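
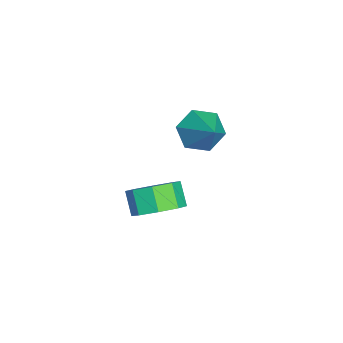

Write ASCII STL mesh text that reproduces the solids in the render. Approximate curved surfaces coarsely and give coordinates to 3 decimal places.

solid 
facet normal -0.747 -0.340 -0.571
outer loop
vertex -1.047 1.606 1.782
vertex -1.505 1.223 2.609
vertex -1.709 2.176 2.308
endloop
endfacet
facet normal 0.450 0.829 -0.332
outer loop
vertex -1.047 1.606 1.782
vertex -1.709 2.176 2.308
vertex -0.115 1.857 3.671
endloop
endfacet
facet normal -0.747 -0.340 -0.571
outer loop
vertex -1.709 2.176 2.308
vertex -1.505 1.223 2.609
vertex -2.167 1.793 3.136
endloop
endfacet
facet normal -0.123 0.925 0.360
outer loop
vertex -1.709 2.176 2.308
vertex -2.167 1.793 3.136
vertex -0.115 1.857 3.671
endloop
endfacet
facet normal -0.747 -0.340 -0.571
outer loop
vertex -2.167 1.793 3.136
vertex -1.505 1.223 2.609
vertex -1.962 0.84 3.436
endloop
endfacet
facet normal -0.252 0.241 0.937
outer loop
vertex -2.167 1.793 3.136
vertex -1.962 0.84 3.436
vertex -0.115 1.857 3.671
endloop
endfacet
facet normal -0.747 -0.341 -0.571
outer loop
vertex -1.962 0.84 3.436
vertex -1.505 1.223 2.609
vertex -1.3 0.27 2.91
endloop
endfacet
facet normal 0.191 -0.537 0.822
outer loop
vertex -1.962 0.84 3.436
vertex -1.3 0.27 2.91
vertex -0.115 1.857 3.671
endloop
endfacet
facet normal -0.746 -0.341 -0.571
outer loop
vertex -1.3 0.27 2.91
vertex -1.505 1.223 2.609
vertex -0.842 0.653 2.083
endloop
endfacet
facet normal 0.764 -0.632 0.130
outer loop
vertex -1.3 0.27 2.91
vertex -0.842 0.653 2.083
vertex -0.115 1.857 3.671
endloop
endfacet
facet normal -0.746 -0.341 -0.571
outer loop
vertex -0.842 0.653 2.083
vertex -1.505 1.223 2.609
vertex -1.047 1.606 1.782
endloop
endfacet
facet normal 0.893 0.051 -0.447
outer loop
vertex -0.842 0.653 2.083
vertex -1.047 1.606 1.782
vertex -0.115 1.857 3.671
endloop
endfacet
facet normal 0.610 0.266 -0.746
outer loop
vertex 4.028 -0.595 2.24
vertex 3.319 0.067 1.896
vertex 4.105 0.122 2.558
endloop
endfacet
facet normal 0.786 -0.319 0.529
outer loop
vertex 4.028 -0.595 2.24
vertex 4.105 0.122 2.558
vertex 3.351 -0.889 3.069
endloop
endfacet
facet normal 0.786 -0.319 0.529
outer loop
vertex 3.351 -0.889 3.069
vertex 4.105 0.122 2.558
vertex 3.428 -0.172 3.387
endloop
endfacet
facet normal -0.610 -0.266 0.746
outer loop
vertex 3.351 -0.889 3.069
vertex 3.428 -0.172 3.387
vertex 2.641 -0.227 2.724
endloop
endfacet
facet normal 0.610 0.265 -0.747
outer loop
vertex 4.105 0.122 2.558
vertex 3.319 0.067 1.896
vertex 3.722 0.807 2.488
endloop
endfacet
facet normal 0.626 0.417 0.659
outer loop
vertex 4.105 0.122 2.558
vertex 3.722 0.807 2.488
vertex 3.428 -0.172 3.387
endloop
endfacet
facet normal 0.626 0.417 0.659
outer loop
vertex 3.428 -0.172 3.387
vertex 3.722 0.807 2.488
vertex 3.045 0.513 3.317
endloop
endfacet
facet normal -0.610 -0.265 0.746
outer loop
vertex 3.428 -0.172 3.387
vertex 3.045 0.513 3.317
vertex 2.641 -0.227 2.724
endloop
endfacet
facet normal 0.610 0.265 -0.747
outer loop
vertex 3.722 0.807 2.488
vertex 3.319 0.067 1.896
vertex 3.102 1.059 2.071
endloop
endfacet
facet normal 0.099 0.910 0.403
outer loop
vertex 3.722 0.807 2.488
vertex 3.102 1.059 2.071
vertex 3.045 0.513 3.317
endloop
endfacet
facet normal 0.099 0.910 0.403
outer loop
vertex 3.045 0.513 3.317
vertex 3.102 1.059 2.071
vertex 2.425 0.765 2.9
endloop
endfacet
facet normal -0.610 -0.265 0.747
outer loop
vertex 3.045 0.513 3.317
vertex 2.425 0.765 2.9
vertex 2.641 -0.227 2.724
endloop
endfacet
facet normal 0.610 0.265 -0.747
outer loop
vertex 3.102 1.059 2.071
vertex 3.319 0.067 1.896
vertex 2.609 0.729 1.551
endloop
endfacet
facet normal -0.487 0.869 -0.090
outer loop
vertex 3.102 1.059 2.071
vertex 2.609 0.729 1.551
vertex 2.425 0.765 2.9
endloop
endfacet
facet normal -0.487 0.869 -0.090
outer loop
vertex 2.425 0.765 2.9
vertex 2.609 0.729 1.551
vertex 1.932 0.435 2.38
endloop
endfacet
facet normal -0.610 -0.265 0.747
outer loop
vertex 2.425 0.765 2.9
vertex 1.932 0.435 2.38
vertex 2.641 -0.227 2.724
endloop
endfacet
facet normal 0.610 0.266 -0.746
outer loop
vertex 2.609 0.729 1.551
vertex 3.319 0.067 1.896
vertex 2.532 0.012 1.233
endloop
endfacet
facet normal -0.786 0.319 -0.529
outer loop
vertex 2.609 0.729 1.551
vertex 2.532 0.012 1.233
vertex 1.932 0.435 2.38
endloop
endfacet
facet normal -0.786 0.319 -0.529
outer loop
vertex 1.932 0.435 2.38
vertex 2.532 0.012 1.233
vertex 1.855 -0.282 2.062
endloop
endfacet
facet normal -0.610 -0.266 0.746
outer loop
vertex 1.932 0.435 2.38
vertex 1.855 -0.282 2.062
vertex 2.641 -0.227 2.724
endloop
endfacet
facet normal 0.610 0.265 -0.746
outer loop
vertex 2.532 0.012 1.233
vertex 3.319 0.067 1.896
vertex 2.915 -0.673 1.303
endloop
endfacet
facet normal -0.626 -0.417 -0.659
outer loop
vertex 2.532 0.012 1.233
vertex 2.915 -0.673 1.303
vertex 1.855 -0.282 2.062
endloop
endfacet
facet normal -0.626 -0.417 -0.659
outer loop
vertex 1.855 -0.282 2.062
vertex 2.915 -0.673 1.303
vertex 2.238 -0.967 2.132
endloop
endfacet
facet normal -0.610 -0.265 0.747
outer loop
vertex 1.855 -0.282 2.062
vertex 2.238 -0.967 2.132
vertex 2.641 -0.227 2.724
endloop
endfacet
facet normal 0.610 0.265 -0.747
outer loop
vertex 2.915 -0.673 1.303
vertex 3.319 0.067 1.896
vertex 3.535 -0.925 1.72
endloop
endfacet
facet normal -0.099 -0.910 -0.403
outer loop
vertex 2.915 -0.673 1.303
vertex 3.535 -0.925 1.72
vertex 2.238 -0.967 2.132
endloop
endfacet
facet normal -0.099 -0.910 -0.403
outer loop
vertex 2.238 -0.967 2.132
vertex 3.535 -0.925 1.72
vertex 2.858 -1.219 2.549
endloop
endfacet
facet normal -0.610 -0.265 0.747
outer loop
vertex 2.238 -0.967 2.132
vertex 2.858 -1.219 2.549
vertex 2.641 -0.227 2.724
endloop
endfacet
facet normal 0.610 0.265 -0.747
outer loop
vertex 3.535 -0.925 1.72
vertex 3.319 0.067 1.896
vertex 4.028 -0.595 2.24
endloop
endfacet
facet normal 0.487 -0.869 0.090
outer loop
vertex 3.535 -0.925 1.72
vertex 4.028 -0.595 2.24
vertex 2.858 -1.219 2.549
endloop
endfacet
facet normal 0.487 -0.869 0.090
outer loop
vertex 2.858 -1.219 2.549
vertex 4.028 -0.595 2.24
vertex 3.351 -0.889 3.069
endloop
endfacet
facet normal -0.610 -0.265 0.747
outer loop
vertex 2.858 -1.219 2.549
vertex 3.351 -0.889 3.069
vertex 2.641 -0.227 2.724
endloop
endfacet

endsolid


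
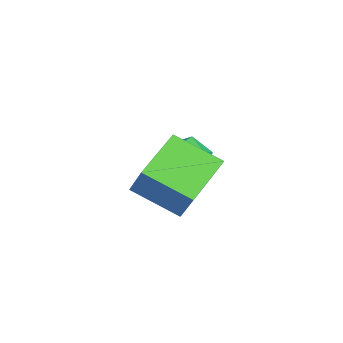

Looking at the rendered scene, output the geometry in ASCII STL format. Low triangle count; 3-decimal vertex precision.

solid 
facet normal -0.524 -0.735 0.430
outer loop
vertex 1.255 -0.609 -0.731
vertex -0.182 0.786 -0.101
vertex 0.455 -0.826 -2.076
endloop
endfacet
facet normal 0.685 -0.664 -0.300
outer loop
vertex 1.482 0.614 -2.919
vertex 1.255 -0.609 -0.731
vertex 0.455 -0.826 -2.076
endloop
endfacet
facet normal -0.524 -0.735 0.431
outer loop
vertex 0.455 -0.826 -2.076
vertex -0.182 0.786 -0.101
vertex -0.983 0.569 -1.445
endloop
endfacet
facet normal -0.507 -0.137 -0.851
outer loop
vertex -0.983 0.569 -1.445
vertex 1.482 0.614 -2.919
vertex 0.455 -0.826 -2.076
endloop
endfacet
facet normal 0.506 0.137 0.851
outer loop
vertex 1.255 -0.609 -0.731
vertex 0.845 2.226 -0.944
vertex -0.182 0.786 -0.101
endloop
endfacet
facet normal 0.684 -0.665 -0.300
outer loop
vertex 2.283 0.831 -1.575
vertex 1.255 -0.609 -0.731
vertex 1.482 0.614 -2.919
endloop
endfacet
facet normal 0.507 0.137 0.851
outer loop
vertex 2.283 0.831 -1.575
vertex 0.845 2.226 -0.944
vertex 1.255 -0.609 -0.731
endloop
endfacet
facet normal -0.684 0.664 0.301
outer loop
vertex -0.182 0.786 -0.101
vertex 0.845 2.226 -0.944
vertex -0.983 0.569 -1.445
endloop
endfacet
facet normal -0.507 -0.137 -0.851
outer loop
vertex 0.045 2.009 -2.289
vertex 1.482 0.614 -2.919
vertex -0.983 0.569 -1.445
endloop
endfacet
facet normal -0.685 0.664 0.300
outer loop
vertex -0.983 0.569 -1.445
vertex 0.845 2.226 -0.944
vertex 0.045 2.009 -2.289
endloop
endfacet
facet normal 0.524 0.735 -0.431
outer loop
vertex 0.045 2.009 -2.289
vertex 2.283 0.831 -1.575
vertex 1.482 0.614 -2.919
endloop
endfacet
facet normal 0.524 0.735 -0.430
outer loop
vertex 0.845 2.226 -0.944
vertex 2.283 0.831 -1.575
vertex 0.045 2.009 -2.289
endloop
endfacet
facet normal -0.654 0.677 0.338
outer loop
vertex -3.234 2.106 -3.024
vertex -2.777 2.098 -2.124
vertex -2.476 2.745 -2.838
endloop
endfacet
facet normal -0.547 0.754 -0.364
outer loop
vertex -3.234 2.106 -3.024
vertex -2.476 2.745 -2.838
vertex -2.532 2.275 -3.729
endloop
endfacet
facet normal -0.718 0.140 -0.682
outer loop
vertex -3.234 2.106 -3.024
vertex -2.532 2.275 -3.729
vertex -2.868 1.338 -3.567
endloop
endfacet
facet normal -0.931 -0.319 -0.177
outer loop
vertex -3.234 2.106 -3.024
vertex -2.868 1.338 -3.567
vertex -3.019 1.228 -2.575
endloop
endfacet
facet normal -0.892 0.013 0.453
outer loop
vertex -3.234 2.106 -3.024
vertex -3.019 1.228 -2.575
vertex -2.777 2.098 -2.124
endloop
endfacet
facet normal 0.149 0.871 -0.469
outer loop
vertex -2.532 2.275 -3.729
vertex -2.476 2.745 -2.838
vertex -1.641 2.372 -3.265
endloop
endfacet
facet normal -0.023 0.746 0.666
outer loop
vertex -2.476 2.745 -2.838
vertex -2.777 2.098 -2.124
vertex -1.792 2.262 -2.273
endloop
endfacet
facet normal -0.408 -0.328 0.852
outer loop
vertex -2.777 2.098 -2.124
vertex -3.019 1.228 -2.575
vertex -2.128 1.325 -2.111
endloop
endfacet
facet normal -0.472 -0.865 -0.168
outer loop
vertex -3.019 1.228 -2.575
vertex -2.868 1.338 -3.567
vertex -2.184 0.855 -3.002
endloop
endfacet
facet normal -0.128 -0.124 -0.984
outer loop
vertex -2.868 1.338 -3.567
vertex -2.532 2.275 -3.729
vertex -1.883 1.502 -3.716
endloop
endfacet
facet normal 0.931 0.319 0.177
outer loop
vertex -1.426 1.494 -2.816
vertex -1.641 2.372 -3.265
vertex -1.792 2.262 -2.273
endloop
endfacet
facet normal 0.718 -0.140 0.682
outer loop
vertex -1.426 1.494 -2.816
vertex -1.792 2.262 -2.273
vertex -2.128 1.325 -2.111
endloop
endfacet
facet normal 0.547 -0.754 0.364
outer loop
vertex -1.426 1.494 -2.816
vertex -2.128 1.325 -2.111
vertex -2.184 0.855 -3.002
endloop
endfacet
facet normal 0.654 -0.677 -0.338
outer loop
vertex -1.426 1.494 -2.816
vertex -2.184 0.855 -3.002
vertex -1.883 1.502 -3.716
endloop
endfacet
facet normal 0.892 -0.013 -0.453
outer loop
vertex -1.426 1.494 -2.816
vertex -1.883 1.502 -3.716
vertex -1.641 2.372 -3.265
endloop
endfacet
facet normal 0.472 0.865 0.168
outer loop
vertex -1.792 2.262 -2.273
vertex -1.641 2.372 -3.265
vertex -2.476 2.745 -2.838
endloop
endfacet
facet normal 0.128 0.124 0.984
outer loop
vertex -2.128 1.325 -2.111
vertex -1.792 2.262 -2.273
vertex -2.777 2.098 -2.124
endloop
endfacet
facet normal -0.149 -0.871 0.469
outer loop
vertex -2.184 0.855 -3.002
vertex -2.128 1.325 -2.111
vertex -3.019 1.228 -2.575
endloop
endfacet
facet normal 0.023 -0.746 -0.666
outer loop
vertex -1.883 1.502 -3.716
vertex -2.184 0.855 -3.002
vertex -2.868 1.338 -3.567
endloop
endfacet
facet normal 0.408 0.328 -0.852
outer loop
vertex -1.641 2.372 -3.265
vertex -1.883 1.502 -3.716
vertex -2.532 2.275 -3.729
endloop
endfacet

endsolid


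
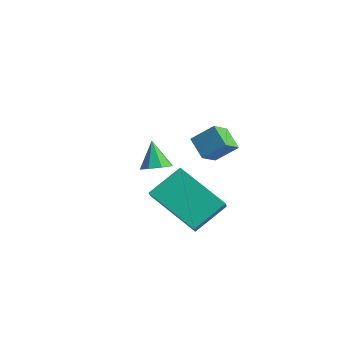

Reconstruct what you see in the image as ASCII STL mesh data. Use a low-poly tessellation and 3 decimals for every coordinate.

solid 
facet normal -0.592 0.513 -0.621
outer loop
vertex 1.298 1.29 1.28
vertex 3.025 1.895 0.133
vertex 1.149 0.065 0.41
endloop
endfacet
facet normal -0.800 -0.280 0.531
outer loop
vertex 1.795 -0.495 1.087
vertex 1.298 1.29 1.28
vertex 1.149 0.065 0.41
endloop
endfacet
facet normal -0.592 0.513 -0.621
outer loop
vertex 1.149 0.065 0.41
vertex 3.025 1.895 0.133
vertex 2.876 0.669 -0.737
endloop
endfacet
facet normal -0.099 -0.811 -0.576
outer loop
vertex 2.876 0.669 -0.737
vertex 1.795 -0.495 1.087
vertex 1.149 0.065 0.41
endloop
endfacet
facet normal 0.099 0.811 0.577
outer loop
vertex 1.298 1.29 1.28
vertex 3.671 1.335 0.81
vertex 3.025 1.895 0.133
endloop
endfacet
facet normal -0.799 -0.280 0.532
outer loop
vertex 1.944 0.731 1.957
vertex 1.298 1.29 1.28
vertex 1.795 -0.495 1.087
endloop
endfacet
facet normal 0.099 0.812 0.576
outer loop
vertex 1.944 0.731 1.957
vertex 3.671 1.335 0.81
vertex 1.298 1.29 1.28
endloop
endfacet
facet normal 0.800 0.280 -0.531
outer loop
vertex 3.025 1.895 0.133
vertex 3.671 1.335 0.81
vertex 2.876 0.669 -0.737
endloop
endfacet
facet normal -0.098 -0.811 -0.576
outer loop
vertex 3.522 0.11 -0.06
vertex 1.795 -0.495 1.087
vertex 2.876 0.669 -0.737
endloop
endfacet
facet normal 0.799 0.280 -0.531
outer loop
vertex 2.876 0.669 -0.737
vertex 3.671 1.335 0.81
vertex 3.522 0.11 -0.06
endloop
endfacet
facet normal 0.592 -0.513 0.621
outer loop
vertex 3.522 0.11 -0.06
vertex 1.944 0.731 1.957
vertex 1.795 -0.495 1.087
endloop
endfacet
facet normal 0.592 -0.513 0.621
outer loop
vertex 3.671 1.335 0.81
vertex 1.944 0.731 1.957
vertex 3.522 0.11 -0.06
endloop
endfacet
facet normal -0.510 -0.570 -0.644
outer loop
vertex 1.627 1.913 1.874
vertex 0.818 2.025 2.416
vertex 1.402 2.67 1.382
endloop
endfacet
facet normal 0.826 -0.114 -0.553
outer loop
vertex 1.942 3.275 2.064
vertex 1.627 1.913 1.874
vertex 1.402 2.67 1.382
endloop
endfacet
facet normal -0.510 -0.571 -0.644
outer loop
vertex 1.402 2.67 1.382
vertex 0.818 2.025 2.416
vertex 0.593 2.781 1.924
endloop
endfacet
facet normal -0.243 0.813 -0.529
outer loop
vertex 0.593 2.781 1.924
vertex 1.942 3.275 2.064
vertex 1.402 2.67 1.382
endloop
endfacet
facet normal 0.242 -0.813 0.529
outer loop
vertex 1.627 1.913 1.874
vertex 1.358 2.63 3.098
vertex 0.818 2.025 2.416
endloop
endfacet
facet normal 0.826 -0.114 -0.553
outer loop
vertex 2.167 2.519 2.556
vertex 1.627 1.913 1.874
vertex 1.942 3.275 2.064
endloop
endfacet
facet normal 0.243 -0.813 0.530
outer loop
vertex 2.167 2.519 2.556
vertex 1.358 2.63 3.098
vertex 1.627 1.913 1.874
endloop
endfacet
facet normal -0.826 0.114 0.553
outer loop
vertex 0.818 2.025 2.416
vertex 1.358 2.63 3.098
vertex 0.593 2.781 1.924
endloop
endfacet
facet normal -0.243 0.813 -0.530
outer loop
vertex 1.133 3.387 2.606
vertex 1.942 3.275 2.064
vertex 0.593 2.781 1.924
endloop
endfacet
facet normal -0.826 0.114 0.553
outer loop
vertex 0.593 2.781 1.924
vertex 1.358 2.63 3.098
vertex 1.133 3.387 2.606
endloop
endfacet
facet normal 0.510 0.571 0.644
outer loop
vertex 1.133 3.387 2.606
vertex 2.167 2.519 2.556
vertex 1.942 3.275 2.064
endloop
endfacet
facet normal 0.510 0.570 0.644
outer loop
vertex 1.358 2.63 3.098
vertex 2.167 2.519 2.556
vertex 1.133 3.387 2.606
endloop
endfacet
facet normal 0.456 -0.175 -0.872
outer loop
vertex -1.085 2.644 -0.077
vertex -1.589 2.322 -0.276
vertex -1.407 2.925 -0.302
endloop
endfacet
facet normal 0.337 0.793 0.508
outer loop
vertex -1.085 2.644 -0.077
vertex -1.407 2.925 -0.302
vertex -2.151 2.538 0.796
endloop
endfacet
facet normal 0.458 -0.176 -0.872
outer loop
vertex -1.407 2.925 -0.302
vertex -1.589 2.322 -0.276
vertex -1.835 2.852 -0.512
endloop
endfacet
facet normal -0.246 0.954 0.170
outer loop
vertex -1.407 2.925 -0.302
vertex -1.835 2.852 -0.512
vertex -2.151 2.538 0.796
endloop
endfacet
facet normal 0.458 -0.176 -0.872
outer loop
vertex -1.835 2.852 -0.512
vertex -1.589 2.322 -0.276
vertex -2.119 2.469 -0.584
endloop
endfacet
facet normal -0.798 0.601 -0.049
outer loop
vertex -1.835 2.852 -0.512
vertex -2.119 2.469 -0.584
vertex -2.151 2.538 0.796
endloop
endfacet
facet normal 0.458 -0.174 -0.872
outer loop
vertex -2.119 2.469 -0.584
vertex -1.589 2.322 -0.276
vertex -2.092 2.0 -0.476
endloop
endfacet
facet normal -0.998 -0.062 -0.020
outer loop
vertex -2.119 2.469 -0.584
vertex -2.092 2.0 -0.476
vertex -2.151 2.538 0.796
endloop
endfacet
facet normal 0.458 -0.175 -0.871
outer loop
vertex -2.092 2.0 -0.476
vertex -1.589 2.322 -0.276
vertex -1.771 1.72 -0.251
endloop
endfacet
facet normal -0.728 -0.643 0.238
outer loop
vertex -2.092 2.0 -0.476
vertex -1.771 1.72 -0.251
vertex -2.151 2.538 0.796
endloop
endfacet
facet normal 0.457 -0.174 -0.872
outer loop
vertex -1.771 1.72 -0.251
vertex -1.589 2.322 -0.276
vertex -1.343 1.792 -0.041
endloop
endfacet
facet normal -0.147 -0.805 0.575
outer loop
vertex -1.771 1.72 -0.251
vertex -1.343 1.792 -0.041
vertex -2.151 2.538 0.796
endloop
endfacet
facet normal 0.457 -0.175 -0.872
outer loop
vertex -1.343 1.792 -0.041
vertex -1.589 2.322 -0.276
vertex -1.059 2.175 0.031
endloop
endfacet
facet normal 0.407 -0.451 0.795
outer loop
vertex -1.343 1.792 -0.041
vertex -1.059 2.175 0.031
vertex -2.151 2.538 0.796
endloop
endfacet
facet normal 0.457 -0.176 -0.872
outer loop
vertex -1.059 2.175 0.031
vertex -1.589 2.322 -0.276
vertex -1.085 2.644 -0.077
endloop
endfacet
facet normal 0.607 0.210 0.767
outer loop
vertex -1.059 2.175 0.031
vertex -1.085 2.644 -0.077
vertex -2.151 2.538 0.796
endloop
endfacet

endsolid


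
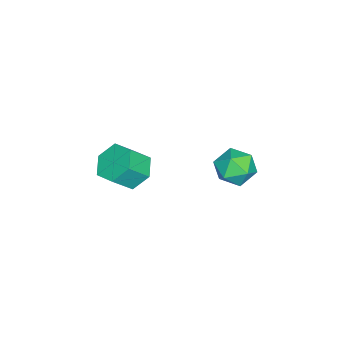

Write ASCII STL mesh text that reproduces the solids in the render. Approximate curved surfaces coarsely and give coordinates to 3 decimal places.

solid 
facet normal 0.017 0.953 0.303
outer loop
vertex 3.187 2.911 0.413
vertex 3.062 2.6 1.398
vertex 4.02 2.708 1.004
endloop
endfacet
facet normal 0.413 0.865 -0.284
outer loop
vertex 3.187 2.911 0.413
vertex 4.02 2.708 1.004
vertex 3.997 2.393 0.012
endloop
endfacet
facet normal -0.009 0.604 -0.797
outer loop
vertex 3.187 2.911 0.413
vertex 3.997 2.393 0.012
vertex 3.025 2.09 -0.207
endloop
endfacet
facet normal -0.665 0.529 -0.527
outer loop
vertex 3.187 2.911 0.413
vertex 3.025 2.09 -0.207
vertex 2.448 2.218 0.65
endloop
endfacet
facet normal -0.650 0.745 0.153
outer loop
vertex 3.187 2.911 0.413
vertex 2.448 2.218 0.65
vertex 3.062 2.6 1.398
endloop
endfacet
facet normal 0.915 0.378 -0.141
outer loop
vertex 3.997 2.393 0.012
vertex 4.02 2.708 1.004
vertex 4.372 1.762 0.75
endloop
endfacet
facet normal 0.274 0.521 0.809
outer loop
vertex 4.02 2.708 1.004
vertex 3.062 2.6 1.398
vertex 3.795 1.89 1.607
endloop
endfacet
facet normal -0.804 0.184 0.566
outer loop
vertex 3.062 2.6 1.398
vertex 2.448 2.218 0.65
vertex 2.823 1.587 1.388
endloop
endfacet
facet normal -0.829 -0.165 -0.534
outer loop
vertex 2.448 2.218 0.65
vertex 3.025 2.09 -0.207
vertex 2.8 1.272 0.396
endloop
endfacet
facet normal 0.233 -0.045 -0.971
outer loop
vertex 3.025 2.09 -0.207
vertex 3.997 2.393 0.012
vertex 3.758 1.38 0.002
endloop
endfacet
facet normal 0.665 -0.529 0.527
outer loop
vertex 3.633 1.069 0.987
vertex 4.372 1.762 0.75
vertex 3.795 1.89 1.607
endloop
endfacet
facet normal 0.009 -0.604 0.797
outer loop
vertex 3.633 1.069 0.987
vertex 3.795 1.89 1.607
vertex 2.823 1.587 1.388
endloop
endfacet
facet normal -0.413 -0.865 0.284
outer loop
vertex 3.633 1.069 0.987
vertex 2.823 1.587 1.388
vertex 2.8 1.272 0.396
endloop
endfacet
facet normal -0.017 -0.953 -0.303
outer loop
vertex 3.633 1.069 0.987
vertex 2.8 1.272 0.396
vertex 3.758 1.38 0.002
endloop
endfacet
facet normal 0.650 -0.745 -0.153
outer loop
vertex 3.633 1.069 0.987
vertex 3.758 1.38 0.002
vertex 4.372 1.762 0.75
endloop
endfacet
facet normal 0.829 0.165 0.534
outer loop
vertex 3.795 1.89 1.607
vertex 4.372 1.762 0.75
vertex 4.02 2.708 1.004
endloop
endfacet
facet normal -0.233 0.045 0.971
outer loop
vertex 2.823 1.587 1.388
vertex 3.795 1.89 1.607
vertex 3.062 2.6 1.398
endloop
endfacet
facet normal -0.915 -0.378 0.141
outer loop
vertex 2.8 1.272 0.396
vertex 2.823 1.587 1.388
vertex 2.448 2.218 0.65
endloop
endfacet
facet normal -0.274 -0.521 -0.809
outer loop
vertex 3.758 1.38 0.002
vertex 2.8 1.272 0.396
vertex 3.025 2.09 -0.207
endloop
endfacet
facet normal 0.804 -0.184 -0.566
outer loop
vertex 4.372 1.762 0.75
vertex 3.758 1.38 0.002
vertex 3.997 2.393 0.012
endloop
endfacet
facet normal -0.505 0.481 -0.717
outer loop
vertex 3.743 -2.578 -1.974
vertex 2.838 -2.826 -1.502
vertex 3.333 -1.934 -1.253
endloop
endfacet
facet normal 0.769 0.627 -0.122
outer loop
vertex 3.743 -2.578 -1.974
vertex 3.333 -1.934 -1.253
vertex 4.466 -3.265 -0.949
endloop
endfacet
facet normal 0.769 0.627 -0.122
outer loop
vertex 4.466 -3.265 -0.949
vertex 3.333 -1.934 -1.253
vertex 4.056 -2.621 -0.228
endloop
endfacet
facet normal 0.506 -0.480 0.717
outer loop
vertex 4.466 -3.265 -0.949
vertex 4.056 -2.621 -0.228
vertex 3.562 -3.514 -0.478
endloop
endfacet
facet normal -0.506 0.481 -0.716
outer loop
vertex 3.333 -1.934 -1.253
vertex 2.838 -2.826 -1.502
vertex 2.428 -2.183 -0.781
endloop
endfacet
facet normal 0.046 0.844 0.534
outer loop
vertex 3.333 -1.934 -1.253
vertex 2.428 -2.183 -0.781
vertex 4.056 -2.621 -0.228
endloop
endfacet
facet normal 0.046 0.844 0.534
outer loop
vertex 4.056 -2.621 -0.228
vertex 2.428 -2.183 -0.781
vertex 3.151 -2.87 0.243
endloop
endfacet
facet normal 0.505 -0.480 0.717
outer loop
vertex 4.056 -2.621 -0.228
vertex 3.151 -2.87 0.243
vertex 3.562 -3.514 -0.478
endloop
endfacet
facet normal -0.506 0.481 -0.716
outer loop
vertex 2.428 -2.183 -0.781
vertex 2.838 -2.826 -1.502
vertex 1.934 -3.075 -1.031
endloop
endfacet
facet normal -0.723 0.217 0.656
outer loop
vertex 2.428 -2.183 -0.781
vertex 1.934 -3.075 -1.031
vertex 3.151 -2.87 0.243
endloop
endfacet
facet normal -0.723 0.217 0.656
outer loop
vertex 3.151 -2.87 0.243
vertex 1.934 -3.075 -1.031
vertex 2.657 -3.762 -0.006
endloop
endfacet
facet normal 0.505 -0.480 0.717
outer loop
vertex 3.151 -2.87 0.243
vertex 2.657 -3.762 -0.006
vertex 3.562 -3.514 -0.478
endloop
endfacet
facet normal -0.506 0.480 -0.717
outer loop
vertex 1.934 -3.075 -1.031
vertex 2.838 -2.826 -1.502
vertex 2.344 -3.719 -1.752
endloop
endfacet
facet normal -0.769 -0.627 0.122
outer loop
vertex 1.934 -3.075 -1.031
vertex 2.344 -3.719 -1.752
vertex 2.657 -3.762 -0.006
endloop
endfacet
facet normal -0.769 -0.627 0.122
outer loop
vertex 2.657 -3.762 -0.006
vertex 2.344 -3.719 -1.752
vertex 3.067 -4.406 -0.727
endloop
endfacet
facet normal 0.505 -0.481 0.717
outer loop
vertex 2.657 -3.762 -0.006
vertex 3.067 -4.406 -0.727
vertex 3.562 -3.514 -0.478
endloop
endfacet
facet normal -0.505 0.480 -0.717
outer loop
vertex 2.344 -3.719 -1.752
vertex 2.838 -2.826 -1.502
vertex 3.249 -3.47 -2.223
endloop
endfacet
facet normal -0.046 -0.844 -0.534
outer loop
vertex 2.344 -3.719 -1.752
vertex 3.249 -3.47 -2.223
vertex 3.067 -4.406 -0.727
endloop
endfacet
facet normal -0.046 -0.844 -0.534
outer loop
vertex 3.067 -4.406 -0.727
vertex 3.249 -3.47 -2.223
vertex 3.972 -4.157 -1.199
endloop
endfacet
facet normal 0.506 -0.481 0.716
outer loop
vertex 3.067 -4.406 -0.727
vertex 3.972 -4.157 -1.199
vertex 3.562 -3.514 -0.478
endloop
endfacet
facet normal -0.505 0.480 -0.717
outer loop
vertex 3.249 -3.47 -2.223
vertex 2.838 -2.826 -1.502
vertex 3.743 -2.578 -1.974
endloop
endfacet
facet normal 0.723 -0.217 -0.656
outer loop
vertex 3.249 -3.47 -2.223
vertex 3.743 -2.578 -1.974
vertex 3.972 -4.157 -1.199
endloop
endfacet
facet normal 0.723 -0.217 -0.656
outer loop
vertex 3.972 -4.157 -1.199
vertex 3.743 -2.578 -1.974
vertex 4.466 -3.265 -0.949
endloop
endfacet
facet normal 0.506 -0.481 0.716
outer loop
vertex 3.972 -4.157 -1.199
vertex 4.466 -3.265 -0.949
vertex 3.562 -3.514 -0.478
endloop
endfacet

endsolid


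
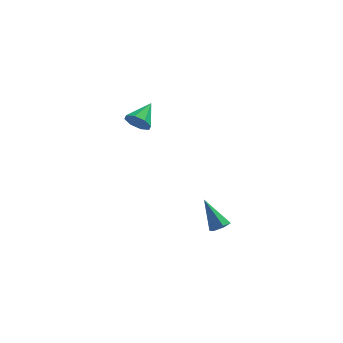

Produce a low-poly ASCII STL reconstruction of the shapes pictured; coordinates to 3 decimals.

solid 
facet normal -0.433 -0.808 -0.399
outer loop
vertex -2.854 2.966 -2.293
vertex -3.481 3.035 -1.753
vertex -3.326 3.328 -2.514
endloop
endfacet
facet normal 0.645 0.478 -0.596
outer loop
vertex -2.854 2.966 -2.293
vertex -3.326 3.328 -2.514
vertex -2.779 4.345 -1.107
endloop
endfacet
facet normal -0.433 -0.808 -0.399
outer loop
vertex -3.326 3.328 -2.514
vertex -3.481 3.035 -1.753
vertex -3.889 3.519 -2.29
endloop
endfacet
facet normal 0.036 0.803 -0.595
outer loop
vertex -3.326 3.328 -2.514
vertex -3.889 3.519 -2.29
vertex -2.779 4.345 -1.107
endloop
endfacet
facet normal -0.433 -0.808 -0.400
outer loop
vertex -3.889 3.519 -2.29
vertex -3.481 3.035 -1.753
vertex -4.213 3.426 -1.751
endloop
endfacet
facet normal -0.487 0.861 -0.144
outer loop
vertex -3.889 3.519 -2.29
vertex -4.213 3.426 -1.751
vertex -2.779 4.345 -1.107
endloop
endfacet
facet normal -0.433 -0.809 -0.399
outer loop
vertex -4.213 3.426 -1.751
vertex -3.481 3.035 -1.753
vertex -4.107 3.104 -1.213
endloop
endfacet
facet normal -0.616 0.617 0.490
outer loop
vertex -4.213 3.426 -1.751
vertex -4.107 3.104 -1.213
vertex -2.779 4.345 -1.107
endloop
endfacet
facet normal -0.433 -0.808 -0.399
outer loop
vertex -4.107 3.104 -1.213
vertex -3.481 3.035 -1.753
vertex -3.635 2.742 -0.992
endloop
endfacet
facet normal -0.275 0.214 0.937
outer loop
vertex -4.107 3.104 -1.213
vertex -3.635 2.742 -0.992
vertex -2.779 4.345 -1.107
endloop
endfacet
facet normal -0.432 -0.809 -0.399
outer loop
vertex -3.635 2.742 -0.992
vertex -3.481 3.035 -1.753
vertex -3.072 2.552 -1.216
endloop
endfacet
facet normal 0.335 -0.112 0.936
outer loop
vertex -3.635 2.742 -0.992
vertex -3.072 2.552 -1.216
vertex -2.779 4.345 -1.107
endloop
endfacet
facet normal -0.433 -0.809 -0.398
outer loop
vertex -3.072 2.552 -1.216
vertex -3.481 3.035 -1.753
vertex -2.748 2.644 -1.755
endloop
endfacet
facet normal 0.857 -0.170 0.486
outer loop
vertex -3.072 2.552 -1.216
vertex -2.748 2.644 -1.755
vertex -2.779 4.345 -1.107
endloop
endfacet
facet normal -0.432 -0.809 -0.399
outer loop
vertex -2.748 2.644 -1.755
vertex -3.481 3.035 -1.753
vertex -2.854 2.966 -2.293
endloop
endfacet
facet normal 0.986 0.075 -0.149
outer loop
vertex -2.748 2.644 -1.755
vertex -2.854 2.966 -2.293
vertex -2.779 4.345 -1.107
endloop
endfacet
facet normal 0.438 -0.444 -0.782
outer loop
vertex 1.351 -3.586 -4.641
vertex 1.007 -4.082 -4.552
vertex 0.809 -3.635 -4.917
endloop
endfacet
facet normal 0.016 0.979 -0.205
outer loop
vertex 1.351 -3.586 -4.641
vertex 0.809 -3.635 -4.917
vertex 0.173 -3.238 -3.068
endloop
endfacet
facet normal 0.439 -0.444 -0.781
outer loop
vertex 0.809 -3.635 -4.917
vertex 1.007 -4.082 -4.552
vertex 0.466 -4.131 -4.828
endloop
endfacet
facet normal -0.792 0.481 -0.376
outer loop
vertex 0.809 -3.635 -4.917
vertex 0.466 -4.131 -4.828
vertex 0.173 -3.238 -3.068
endloop
endfacet
facet normal 0.439 -0.444 -0.781
outer loop
vertex 0.466 -4.131 -4.828
vertex 1.007 -4.082 -4.552
vertex 0.664 -4.578 -4.463
endloop
endfacet
facet normal -0.925 -0.379 0.038
outer loop
vertex 0.466 -4.131 -4.828
vertex 0.664 -4.578 -4.463
vertex 0.173 -3.238 -3.068
endloop
endfacet
facet normal 0.439 -0.444 -0.781
outer loop
vertex 0.664 -4.578 -4.463
vertex 1.007 -4.082 -4.552
vertex 1.205 -4.528 -4.187
endloop
endfacet
facet normal -0.250 -0.741 0.624
outer loop
vertex 0.664 -4.578 -4.463
vertex 1.205 -4.528 -4.187
vertex 0.173 -3.238 -3.068
endloop
endfacet
facet normal 0.440 -0.444 -0.781
outer loop
vertex 1.205 -4.528 -4.187
vertex 1.007 -4.082 -4.552
vertex 1.549 -4.032 -4.275
endloop
endfacet
facet normal 0.556 -0.245 0.795
outer loop
vertex 1.205 -4.528 -4.187
vertex 1.549 -4.032 -4.275
vertex 0.173 -3.238 -3.068
endloop
endfacet
facet normal 0.440 -0.445 -0.780
outer loop
vertex 1.549 -4.032 -4.275
vertex 1.007 -4.082 -4.552
vertex 1.351 -3.586 -4.641
endloop
endfacet
facet normal 0.689 0.617 0.379
outer loop
vertex 1.549 -4.032 -4.275
vertex 1.351 -3.586 -4.641
vertex 0.173 -3.238 -3.068
endloop
endfacet

endsolid


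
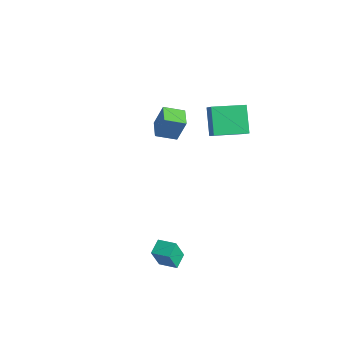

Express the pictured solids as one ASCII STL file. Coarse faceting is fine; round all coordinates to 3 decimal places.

solid 
facet normal -0.762 0.645 0.051
outer loop
vertex -2.609 2.947 2.701
vertex -1.862 3.862 2.291
vertex -2.987 2.613 1.267
endloop
endfacet
facet normal -0.597 -0.732 0.328
outer loop
vertex -2.118 1.878 1.209
vertex -2.609 2.947 2.701
vertex -2.987 2.613 1.267
endloop
endfacet
facet normal -0.763 0.645 0.051
outer loop
vertex -2.987 2.613 1.267
vertex -1.862 3.862 2.291
vertex -2.241 3.528 0.857
endloop
endfacet
facet normal -0.249 -0.220 -0.943
outer loop
vertex -2.241 3.528 0.857
vertex -2.118 1.878 1.209
vertex -2.987 2.613 1.267
endloop
endfacet
facet normal 0.249 0.220 0.943
outer loop
vertex -2.609 2.947 2.701
vertex -0.993 3.127 2.233
vertex -1.862 3.862 2.291
endloop
endfacet
facet normal -0.597 -0.732 0.328
outer loop
vertex -1.739 2.212 2.643
vertex -2.609 2.947 2.701
vertex -2.118 1.878 1.209
endloop
endfacet
facet normal 0.249 0.220 0.943
outer loop
vertex -1.739 2.212 2.643
vertex -0.993 3.127 2.233
vertex -2.609 2.947 2.701
endloop
endfacet
facet normal 0.597 0.732 -0.328
outer loop
vertex -1.862 3.862 2.291
vertex -0.993 3.127 2.233
vertex -2.241 3.528 0.857
endloop
endfacet
facet normal -0.249 -0.220 -0.943
outer loop
vertex -1.371 2.793 0.799
vertex -2.118 1.878 1.209
vertex -2.241 3.528 0.857
endloop
endfacet
facet normal 0.597 0.732 -0.328
outer loop
vertex -2.241 3.528 0.857
vertex -0.993 3.127 2.233
vertex -1.371 2.793 0.799
endloop
endfacet
facet normal 0.762 -0.645 -0.051
outer loop
vertex -1.371 2.793 0.799
vertex -1.739 2.212 2.643
vertex -2.118 1.878 1.209
endloop
endfacet
facet normal 0.763 -0.645 -0.051
outer loop
vertex -0.993 3.127 2.233
vertex -1.739 2.212 2.643
vertex -1.371 2.793 0.799
endloop
endfacet
facet normal -0.930 -0.323 -0.176
outer loop
vertex 3.473 -3.708 -0.835
vertex 3.142 -2.907 -0.557
vertex 3.551 -3.229 -2.126
endloop
endfacet
facet normal 0.364 -0.880 -0.305
outer loop
vertex 4.518 -2.893 -1.943
vertex 3.473 -3.708 -0.835
vertex 3.551 -3.229 -2.126
endloop
endfacet
facet normal -0.930 -0.323 -0.176
outer loop
vertex 3.551 -3.229 -2.126
vertex 3.142 -2.907 -0.557
vertex 3.22 -2.427 -1.849
endloop
endfacet
facet normal 0.057 0.347 -0.936
outer loop
vertex 3.22 -2.427 -1.849
vertex 4.518 -2.893 -1.943
vertex 3.551 -3.229 -2.126
endloop
endfacet
facet normal -0.056 -0.348 0.936
outer loop
vertex 3.473 -3.708 -0.835
vertex 4.109 -2.571 -0.374
vertex 3.142 -2.907 -0.557
endloop
endfacet
facet normal 0.363 -0.880 -0.305
outer loop
vertex 4.44 -3.373 -0.651
vertex 3.473 -3.708 -0.835
vertex 4.518 -2.893 -1.943
endloop
endfacet
facet normal -0.058 -0.347 0.936
outer loop
vertex 4.44 -3.373 -0.651
vertex 4.109 -2.571 -0.374
vertex 3.473 -3.708 -0.835
endloop
endfacet
facet normal -0.364 0.880 0.305
outer loop
vertex 3.142 -2.907 -0.557
vertex 4.109 -2.571 -0.374
vertex 3.22 -2.427 -1.849
endloop
endfacet
facet normal 0.057 0.348 -0.936
outer loop
vertex 4.187 -2.092 -1.665
vertex 4.518 -2.893 -1.943
vertex 3.22 -2.427 -1.849
endloop
endfacet
facet normal -0.363 0.881 0.305
outer loop
vertex 3.22 -2.427 -1.849
vertex 4.109 -2.571 -0.374
vertex 4.187 -2.092 -1.665
endloop
endfacet
facet normal 0.930 0.323 0.176
outer loop
vertex 4.187 -2.092 -1.665
vertex 4.44 -3.373 -0.651
vertex 4.518 -2.893 -1.943
endloop
endfacet
facet normal 0.930 0.323 0.176
outer loop
vertex 4.109 -2.571 -0.374
vertex 4.44 -3.373 -0.651
vertex 4.187 -2.092 -1.665
endloop
endfacet
facet normal -0.658 0.278 -0.700
outer loop
vertex 0.248 3.376 4.29
vertex 1.212 5.017 4.037
vertex 1.236 2.605 3.055
endloop
endfacet
facet normal -0.502 -0.855 0.132
outer loop
vertex 1.808 2.363 3.663
vertex 0.248 3.376 4.29
vertex 1.236 2.605 3.055
endloop
endfacet
facet normal -0.658 0.278 -0.700
outer loop
vertex 1.236 2.605 3.055
vertex 1.212 5.017 4.037
vertex 2.2 4.246 2.801
endloop
endfacet
facet normal 0.561 -0.438 -0.702
outer loop
vertex 2.2 4.246 2.801
vertex 1.808 2.363 3.663
vertex 1.236 2.605 3.055
endloop
endfacet
facet normal -0.561 0.438 0.702
outer loop
vertex 0.248 3.376 4.29
vertex 1.784 4.775 4.645
vertex 1.212 5.017 4.037
endloop
endfacet
facet normal -0.502 -0.855 0.132
outer loop
vertex 0.82 3.134 4.899
vertex 0.248 3.376 4.29
vertex 1.808 2.363 3.663
endloop
endfacet
facet normal -0.562 0.438 0.702
outer loop
vertex 0.82 3.134 4.899
vertex 1.784 4.775 4.645
vertex 0.248 3.376 4.29
endloop
endfacet
facet normal 0.502 0.855 -0.132
outer loop
vertex 1.212 5.017 4.037
vertex 1.784 4.775 4.645
vertex 2.2 4.246 2.801
endloop
endfacet
facet normal 0.562 -0.438 -0.702
outer loop
vertex 2.772 4.004 3.41
vertex 1.808 2.363 3.663
vertex 2.2 4.246 2.801
endloop
endfacet
facet normal 0.502 0.855 -0.132
outer loop
vertex 2.2 4.246 2.801
vertex 1.784 4.775 4.645
vertex 2.772 4.004 3.41
endloop
endfacet
facet normal 0.658 -0.279 0.700
outer loop
vertex 2.772 4.004 3.41
vertex 0.82 3.134 4.899
vertex 1.808 2.363 3.663
endloop
endfacet
facet normal 0.658 -0.278 0.700
outer loop
vertex 1.784 4.775 4.645
vertex 0.82 3.134 4.899
vertex 2.772 4.004 3.41
endloop
endfacet

endsolid


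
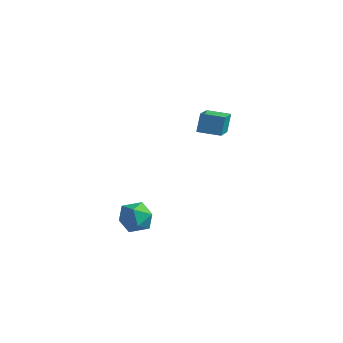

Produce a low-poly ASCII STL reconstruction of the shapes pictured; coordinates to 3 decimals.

solid 
facet normal -0.874 -0.476 0.099
outer loop
vertex 1.456 2.573 3.024
vertex 0.456 4.267 2.348
vertex 1.555 2.132 1.774
endloop
endfacet
facet normal 0.481 -0.814 0.325
outer loop
vertex 2.804 2.813 1.632
vertex 1.456 2.573 3.024
vertex 1.555 2.132 1.774
endloop
endfacet
facet normal -0.874 -0.476 0.099
outer loop
vertex 1.555 2.132 1.774
vertex 0.456 4.267 2.348
vertex 0.555 3.826 1.097
endloop
endfacet
facet normal 0.074 -0.332 -0.940
outer loop
vertex 0.555 3.826 1.097
vertex 2.804 2.813 1.632
vertex 1.555 2.132 1.774
endloop
endfacet
facet normal -0.074 0.332 0.940
outer loop
vertex 1.456 2.573 3.024
vertex 1.705 4.948 2.206
vertex 0.456 4.267 2.348
endloop
endfacet
facet normal 0.481 -0.814 0.325
outer loop
vertex 2.705 3.254 2.883
vertex 1.456 2.573 3.024
vertex 2.804 2.813 1.632
endloop
endfacet
facet normal -0.075 0.332 0.940
outer loop
vertex 2.705 3.254 2.883
vertex 1.705 4.948 2.206
vertex 1.456 2.573 3.024
endloop
endfacet
facet normal -0.481 0.814 -0.325
outer loop
vertex 0.456 4.267 2.348
vertex 1.705 4.948 2.206
vertex 0.555 3.826 1.097
endloop
endfacet
facet normal 0.074 -0.331 -0.941
outer loop
vertex 1.804 4.507 0.956
vertex 2.804 2.813 1.632
vertex 0.555 3.826 1.097
endloop
endfacet
facet normal -0.481 0.814 -0.325
outer loop
vertex 0.555 3.826 1.097
vertex 1.705 4.948 2.206
vertex 1.804 4.507 0.956
endloop
endfacet
facet normal 0.874 0.476 -0.099
outer loop
vertex 1.804 4.507 0.956
vertex 2.705 3.254 2.883
vertex 2.804 2.813 1.632
endloop
endfacet
facet normal 0.874 0.476 -0.099
outer loop
vertex 1.705 4.948 2.206
vertex 2.705 3.254 2.883
vertex 1.804 4.507 0.956
endloop
endfacet
facet normal -0.990 0.051 0.129
outer loop
vertex 1.041 -3.657 -3.079
vertex 1.191 -3.59 -1.956
vertex 1.158 -2.643 -2.582
endloop
endfacet
facet normal -0.801 0.336 -0.496
outer loop
vertex 1.041 -3.657 -3.079
vertex 1.158 -2.643 -2.582
vertex 1.68 -2.855 -3.567
endloop
endfacet
facet normal -0.459 -0.165 -0.873
outer loop
vertex 1.041 -3.657 -3.079
vertex 1.68 -2.855 -3.567
vertex 2.037 -3.933 -3.551
endloop
endfacet
facet normal -0.438 -0.760 -0.479
outer loop
vertex 1.041 -3.657 -3.079
vertex 2.037 -3.933 -3.551
vertex 1.735 -4.387 -2.555
endloop
endfacet
facet normal -0.766 -0.628 0.140
outer loop
vertex 1.041 -3.657 -3.079
vertex 1.735 -4.387 -2.555
vertex 1.191 -3.59 -1.956
endloop
endfacet
facet normal -0.340 0.866 -0.367
outer loop
vertex 1.68 -2.855 -3.567
vertex 1.158 -2.643 -2.582
vertex 2.225 -2.293 -2.745
endloop
endfacet
facet normal -0.648 0.404 0.646
outer loop
vertex 1.158 -2.643 -2.582
vertex 1.191 -3.59 -1.956
vertex 1.923 -2.747 -1.749
endloop
endfacet
facet normal -0.285 -0.693 0.663
outer loop
vertex 1.191 -3.59 -1.956
vertex 1.735 -4.387 -2.555
vertex 2.28 -3.825 -1.733
endloop
endfacet
facet normal 0.246 -0.908 -0.339
outer loop
vertex 1.735 -4.387 -2.555
vertex 2.037 -3.933 -3.551
vertex 2.802 -4.037 -2.718
endloop
endfacet
facet normal 0.212 0.056 -0.976
outer loop
vertex 2.037 -3.933 -3.551
vertex 1.68 -2.855 -3.567
vertex 2.769 -3.09 -3.344
endloop
endfacet
facet normal 0.438 0.760 0.479
outer loop
vertex 2.919 -3.023 -2.221
vertex 2.225 -2.293 -2.745
vertex 1.923 -2.747 -1.749
endloop
endfacet
facet normal 0.459 0.165 0.873
outer loop
vertex 2.919 -3.023 -2.221
vertex 1.923 -2.747 -1.749
vertex 2.28 -3.825 -1.733
endloop
endfacet
facet normal 0.801 -0.336 0.496
outer loop
vertex 2.919 -3.023 -2.221
vertex 2.28 -3.825 -1.733
vertex 2.802 -4.037 -2.718
endloop
endfacet
facet normal 0.990 -0.051 -0.129
outer loop
vertex 2.919 -3.023 -2.221
vertex 2.802 -4.037 -2.718
vertex 2.769 -3.09 -3.344
endloop
endfacet
facet normal 0.766 0.628 -0.140
outer loop
vertex 2.919 -3.023 -2.221
vertex 2.769 -3.09 -3.344
vertex 2.225 -2.293 -2.745
endloop
endfacet
facet normal -0.246 0.908 0.339
outer loop
vertex 1.923 -2.747 -1.749
vertex 2.225 -2.293 -2.745
vertex 1.158 -2.643 -2.582
endloop
endfacet
facet normal -0.212 -0.056 0.976
outer loop
vertex 2.28 -3.825 -1.733
vertex 1.923 -2.747 -1.749
vertex 1.191 -3.59 -1.956
endloop
endfacet
facet normal 0.340 -0.866 0.367
outer loop
vertex 2.802 -4.037 -2.718
vertex 2.28 -3.825 -1.733
vertex 1.735 -4.387 -2.555
endloop
endfacet
facet normal 0.648 -0.404 -0.646
outer loop
vertex 2.769 -3.09 -3.344
vertex 2.802 -4.037 -2.718
vertex 2.037 -3.933 -3.551
endloop
endfacet
facet normal 0.285 0.693 -0.663
outer loop
vertex 2.225 -2.293 -2.745
vertex 2.769 -3.09 -3.344
vertex 1.68 -2.855 -3.567
endloop
endfacet

endsolid


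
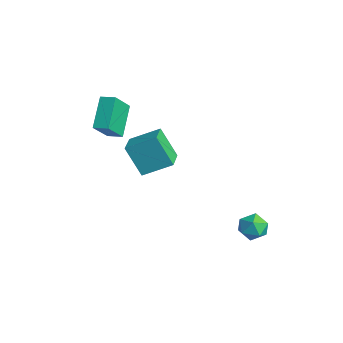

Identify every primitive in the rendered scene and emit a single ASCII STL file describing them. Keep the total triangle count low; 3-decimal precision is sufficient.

solid 
facet normal 0.292 0.954 -0.062
outer loop
vertex 2.989 2.094 -3.03
vertex 2.319 2.33 -2.56
vertex 3.056 2.129 -2.182
endloop
endfacet
facet normal 0.853 0.514 -0.089
outer loop
vertex 2.989 2.094 -3.03
vertex 3.056 2.129 -2.182
vertex 3.403 1.48 -2.609
endloop
endfacet
facet normal 0.763 0.074 -0.642
outer loop
vertex 2.989 2.094 -3.03
vertex 3.403 1.48 -2.609
vertex 2.881 1.278 -3.252
endloop
endfacet
facet normal 0.145 0.242 -0.959
outer loop
vertex 2.989 2.094 -3.03
vertex 2.881 1.278 -3.252
vertex 2.211 1.804 -3.221
endloop
endfacet
facet normal -0.145 0.786 -0.601
outer loop
vertex 2.989 2.094 -3.03
vertex 2.211 1.804 -3.221
vertex 2.319 2.33 -2.56
endloop
endfacet
facet normal 0.853 0.122 0.508
outer loop
vertex 3.403 1.48 -2.609
vertex 3.056 2.129 -2.182
vertex 2.989 1.336 -1.879
endloop
endfacet
facet normal -0.054 0.834 0.548
outer loop
vertex 3.056 2.129 -2.182
vertex 2.319 2.33 -2.56
vertex 2.319 1.862 -1.848
endloop
endfacet
facet normal -0.763 0.561 -0.322
outer loop
vertex 2.319 2.33 -2.56
vertex 2.211 1.804 -3.221
vertex 1.797 1.66 -2.491
endloop
endfacet
facet normal -0.293 -0.320 -0.901
outer loop
vertex 2.211 1.804 -3.221
vertex 2.881 1.278 -3.252
vertex 2.144 1.011 -2.918
endloop
endfacet
facet normal 0.707 -0.591 -0.388
outer loop
vertex 2.881 1.278 -3.252
vertex 3.403 1.48 -2.609
vertex 2.881 0.81 -2.54
endloop
endfacet
facet normal -0.145 -0.242 0.959
outer loop
vertex 2.211 1.046 -2.07
vertex 2.989 1.336 -1.879
vertex 2.319 1.862 -1.848
endloop
endfacet
facet normal -0.763 -0.074 0.642
outer loop
vertex 2.211 1.046 -2.07
vertex 2.319 1.862 -1.848
vertex 1.797 1.66 -2.491
endloop
endfacet
facet normal -0.853 -0.514 0.089
outer loop
vertex 2.211 1.046 -2.07
vertex 1.797 1.66 -2.491
vertex 2.144 1.011 -2.918
endloop
endfacet
facet normal -0.292 -0.954 0.062
outer loop
vertex 2.211 1.046 -2.07
vertex 2.144 1.011 -2.918
vertex 2.881 0.81 -2.54
endloop
endfacet
facet normal 0.145 -0.786 0.601
outer loop
vertex 2.211 1.046 -2.07
vertex 2.881 0.81 -2.54
vertex 2.989 1.336 -1.879
endloop
endfacet
facet normal 0.293 0.320 0.901
outer loop
vertex 2.319 1.862 -1.848
vertex 2.989 1.336 -1.879
vertex 3.056 2.129 -2.182
endloop
endfacet
facet normal -0.707 0.591 0.388
outer loop
vertex 1.797 1.66 -2.491
vertex 2.319 1.862 -1.848
vertex 2.319 2.33 -2.56
endloop
endfacet
facet normal -0.853 -0.122 -0.508
outer loop
vertex 2.144 1.011 -2.918
vertex 1.797 1.66 -2.491
vertex 2.211 1.804 -3.221
endloop
endfacet
facet normal 0.054 -0.834 -0.548
outer loop
vertex 2.881 0.81 -2.54
vertex 2.144 1.011 -2.918
vertex 2.881 1.278 -3.252
endloop
endfacet
facet normal 0.763 -0.561 0.322
outer loop
vertex 2.989 1.336 -1.879
vertex 2.881 0.81 -2.54
vertex 3.403 1.48 -2.609
endloop
endfacet
facet normal -0.586 0.485 0.650
outer loop
vertex -3.529 -3.539 4.646
vertex -2.923 -3.009 4.797
vertex -4.102 -2.521 3.37
endloop
endfacet
facet normal -0.740 -0.647 -0.184
outer loop
vertex -2.977 -3.451 2.123
vertex -3.529 -3.539 4.646
vertex -4.102 -2.521 3.37
endloop
endfacet
facet normal -0.586 0.484 0.650
outer loop
vertex -4.102 -2.521 3.37
vertex -2.923 -3.009 4.797
vertex -3.496 -1.99 3.521
endloop
endfacet
facet normal -0.332 0.588 -0.738
outer loop
vertex -3.496 -1.99 3.521
vertex -2.977 -3.451 2.123
vertex -4.102 -2.521 3.37
endloop
endfacet
facet normal 0.331 -0.589 0.738
outer loop
vertex -3.529 -3.539 4.646
vertex -1.798 -3.939 3.55
vertex -2.923 -3.009 4.797
endloop
endfacet
facet normal -0.740 -0.647 -0.184
outer loop
vertex -2.404 -4.47 3.399
vertex -3.529 -3.539 4.646
vertex -2.977 -3.451 2.123
endloop
endfacet
facet normal 0.331 -0.588 0.738
outer loop
vertex -2.404 -4.47 3.399
vertex -1.798 -3.939 3.55
vertex -3.529 -3.539 4.646
endloop
endfacet
facet normal 0.740 0.647 0.185
outer loop
vertex -2.923 -3.009 4.797
vertex -1.798 -3.939 3.55
vertex -3.496 -1.99 3.521
endloop
endfacet
facet normal -0.331 0.588 -0.738
outer loop
vertex -2.371 -2.921 2.274
vertex -2.977 -3.451 2.123
vertex -3.496 -1.99 3.521
endloop
endfacet
facet normal 0.740 0.647 0.184
outer loop
vertex -3.496 -1.99 3.521
vertex -1.798 -3.939 3.55
vertex -2.371 -2.921 2.274
endloop
endfacet
facet normal 0.586 -0.484 -0.650
outer loop
vertex -2.371 -2.921 2.274
vertex -2.404 -4.47 3.399
vertex -2.977 -3.451 2.123
endloop
endfacet
facet normal 0.586 -0.484 -0.650
outer loop
vertex -1.798 -3.939 3.55
vertex -2.404 -4.47 3.399
vertex -2.371 -2.921 2.274
endloop
endfacet
facet normal -0.801 0.548 -0.241
outer loop
vertex -2.062 -2.712 2.229
vertex -1.38 -1.38 2.991
vertex -1.254 -2.224 0.65
endloop
endfacet
facet normal -0.406 -0.794 -0.453
outer loop
vertex -0.06 -3.04 1.009
vertex -2.062 -2.712 2.229
vertex -1.254 -2.224 0.65
endloop
endfacet
facet normal -0.801 0.548 -0.241
outer loop
vertex -1.254 -2.224 0.65
vertex -1.38 -1.38 2.991
vertex -0.571 -0.891 1.412
endloop
endfacet
facet normal 0.439 0.265 -0.858
outer loop
vertex -0.571 -0.891 1.412
vertex -0.06 -3.04 1.009
vertex -1.254 -2.224 0.65
endloop
endfacet
facet normal -0.440 -0.266 0.858
outer loop
vertex -2.062 -2.712 2.229
vertex -0.186 -2.196 3.35
vertex -1.38 -1.38 2.991
endloop
endfacet
facet normal -0.406 -0.793 -0.454
outer loop
vertex -0.869 -3.529 2.588
vertex -2.062 -2.712 2.229
vertex -0.06 -3.04 1.009
endloop
endfacet
facet normal -0.440 -0.265 0.858
outer loop
vertex -0.869 -3.529 2.588
vertex -0.186 -2.196 3.35
vertex -2.062 -2.712 2.229
endloop
endfacet
facet normal 0.406 0.793 0.454
outer loop
vertex -1.38 -1.38 2.991
vertex -0.186 -2.196 3.35
vertex -0.571 -0.891 1.412
endloop
endfacet
facet normal 0.440 0.265 -0.858
outer loop
vertex 0.622 -1.708 1.771
vertex -0.06 -3.04 1.009
vertex -0.571 -0.891 1.412
endloop
endfacet
facet normal 0.407 0.793 0.453
outer loop
vertex -0.571 -0.891 1.412
vertex -0.186 -2.196 3.35
vertex 0.622 -1.708 1.771
endloop
endfacet
facet normal 0.801 -0.548 0.241
outer loop
vertex 0.622 -1.708 1.771
vertex -0.869 -3.529 2.588
vertex -0.06 -3.04 1.009
endloop
endfacet
facet normal 0.801 -0.548 0.241
outer loop
vertex -0.186 -2.196 3.35
vertex -0.869 -3.529 2.588
vertex 0.622 -1.708 1.771
endloop
endfacet

endsolid


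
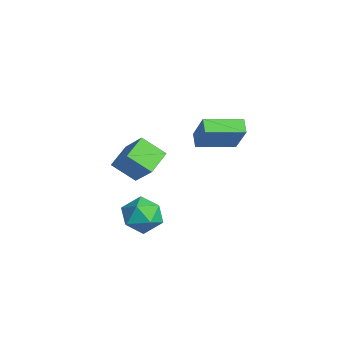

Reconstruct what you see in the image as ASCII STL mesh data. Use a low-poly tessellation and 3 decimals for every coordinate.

solid 
facet normal -0.522 -0.052 -0.851
outer loop
vertex -1.621 2.061 2.171
vertex -1.34 4.081 1.876
vertex -0.889 1.895 1.732
endloop
endfacet
facet normal -0.136 -0.980 0.143
outer loop
vertex 0.16 1.999 3.444
vertex -1.621 2.061 2.171
vertex -0.889 1.895 1.732
endloop
endfacet
facet normal -0.522 -0.052 -0.852
outer loop
vertex -0.889 1.895 1.732
vertex -1.34 4.081 1.876
vertex -0.607 3.914 1.437
endloop
endfacet
facet normal 0.842 -0.191 -0.504
outer loop
vertex -0.607 3.914 1.437
vertex 0.16 1.999 3.444
vertex -0.889 1.895 1.732
endloop
endfacet
facet normal -0.842 0.191 0.504
outer loop
vertex -1.621 2.061 2.171
vertex -0.291 4.185 3.588
vertex -1.34 4.081 1.876
endloop
endfacet
facet normal -0.137 -0.980 0.144
outer loop
vertex -0.573 2.166 3.883
vertex -1.621 2.061 2.171
vertex 0.16 1.999 3.444
endloop
endfacet
facet normal -0.842 0.191 0.504
outer loop
vertex -0.573 2.166 3.883
vertex -0.291 4.185 3.588
vertex -1.621 2.061 2.171
endloop
endfacet
facet normal 0.137 0.980 -0.144
outer loop
vertex -1.34 4.081 1.876
vertex -0.291 4.185 3.588
vertex -0.607 3.914 1.437
endloop
endfacet
facet normal 0.842 -0.191 -0.504
outer loop
vertex 0.441 4.019 3.149
vertex 0.16 1.999 3.444
vertex -0.607 3.914 1.437
endloop
endfacet
facet normal 0.136 0.980 -0.144
outer loop
vertex -0.607 3.914 1.437
vertex -0.291 4.185 3.588
vertex 0.441 4.019 3.149
endloop
endfacet
facet normal 0.522 0.052 0.852
outer loop
vertex 0.441 4.019 3.149
vertex -0.573 2.166 3.883
vertex 0.16 1.999 3.444
endloop
endfacet
facet normal 0.522 0.051 0.851
outer loop
vertex -0.291 4.185 3.588
vertex -0.573 2.166 3.883
vertex 0.441 4.019 3.149
endloop
endfacet
facet normal -0.606 0.721 0.336
outer loop
vertex -4.236 -0.559 0.148
vertex -2.962 -0.142 1.55
vertex -3.528 0.482 -0.806
endloop
endfacet
facet normal -0.657 -0.216 -0.723
outer loop
vertex -2.618 -0.598 -1.31
vertex -4.236 -0.559 0.148
vertex -3.528 0.482 -0.806
endloop
endfacet
facet normal -0.607 0.720 0.336
outer loop
vertex -3.528 0.482 -0.806
vertex -2.962 -0.142 1.55
vertex -2.254 0.9 0.596
endloop
endfacet
facet normal 0.448 0.659 -0.604
outer loop
vertex -2.254 0.9 0.596
vertex -2.618 -0.598 -1.31
vertex -3.528 0.482 -0.806
endloop
endfacet
facet normal -0.448 -0.659 0.604
outer loop
vertex -4.236 -0.559 0.148
vertex -2.052 -1.222 1.046
vertex -2.962 -0.142 1.55
endloop
endfacet
facet normal -0.657 -0.216 -0.723
outer loop
vertex -3.326 -1.64 -0.356
vertex -4.236 -0.559 0.148
vertex -2.618 -0.598 -1.31
endloop
endfacet
facet normal -0.448 -0.659 0.604
outer loop
vertex -3.326 -1.64 -0.356
vertex -2.052 -1.222 1.046
vertex -4.236 -0.559 0.148
endloop
endfacet
facet normal 0.656 0.216 0.723
outer loop
vertex -2.962 -0.142 1.55
vertex -2.052 -1.222 1.046
vertex -2.254 0.9 0.596
endloop
endfacet
facet normal 0.449 0.659 -0.604
outer loop
vertex -1.344 -0.181 0.092
vertex -2.618 -0.598 -1.31
vertex -2.254 0.9 0.596
endloop
endfacet
facet normal 0.657 0.216 0.723
outer loop
vertex -2.254 0.9 0.596
vertex -2.052 -1.222 1.046
vertex -1.344 -0.181 0.092
endloop
endfacet
facet normal 0.606 -0.720 -0.337
outer loop
vertex -1.344 -0.181 0.092
vertex -3.326 -1.64 -0.356
vertex -2.618 -0.598 -1.31
endloop
endfacet
facet normal 0.606 -0.721 -0.336
outer loop
vertex -2.052 -1.222 1.046
vertex -3.326 -1.64 -0.356
vertex -1.344 -0.181 0.092
endloop
endfacet
facet normal 0.119 0.983 0.139
outer loop
vertex -1.287 0.371 -3.794
vertex -2.408 0.448 -3.377
vertex -1.502 0.232 -2.623
endloop
endfacet
facet normal 0.739 0.639 0.212
outer loop
vertex -1.287 0.371 -3.794
vertex -1.502 0.232 -2.623
vertex -0.721 -0.487 -3.179
endloop
endfacet
facet normal 0.871 0.290 -0.397
outer loop
vertex -1.287 0.371 -3.794
vertex -0.721 -0.487 -3.179
vertex -1.145 -0.717 -4.276
endloop
endfacet
facet normal 0.332 0.418 -0.846
outer loop
vertex -1.287 0.371 -3.794
vertex -1.145 -0.717 -4.276
vertex -2.188 -0.138 -4.399
endloop
endfacet
facet normal -0.133 0.847 -0.514
outer loop
vertex -1.287 0.371 -3.794
vertex -2.188 -0.138 -4.399
vertex -2.408 0.448 -3.377
endloop
endfacet
facet normal 0.664 0.156 0.731
outer loop
vertex -0.721 -0.487 -3.179
vertex -1.502 0.232 -2.623
vertex -1.492 -0.942 -2.381
endloop
endfacet
facet normal -0.340 0.713 0.613
outer loop
vertex -1.502 0.232 -2.623
vertex -2.408 0.448 -3.377
vertex -2.535 -0.363 -2.504
endloop
endfacet
facet normal -0.749 0.492 -0.443
outer loop
vertex -2.408 0.448 -3.377
vertex -2.188 -0.138 -4.399
vertex -2.959 -0.593 -3.601
endloop
endfacet
facet normal 0.003 -0.202 -0.979
outer loop
vertex -2.188 -0.138 -4.399
vertex -1.145 -0.717 -4.276
vertex -2.178 -1.312 -4.157
endloop
endfacet
facet normal 0.877 -0.410 -0.253
outer loop
vertex -1.145 -0.717 -4.276
vertex -0.721 -0.487 -3.179
vertex -1.272 -1.528 -3.403
endloop
endfacet
facet normal -0.332 -0.418 0.846
outer loop
vertex -2.393 -1.451 -2.986
vertex -1.492 -0.942 -2.381
vertex -2.535 -0.363 -2.504
endloop
endfacet
facet normal -0.871 -0.290 0.397
outer loop
vertex -2.393 -1.451 -2.986
vertex -2.535 -0.363 -2.504
vertex -2.959 -0.593 -3.601
endloop
endfacet
facet normal -0.739 -0.639 -0.212
outer loop
vertex -2.393 -1.451 -2.986
vertex -2.959 -0.593 -3.601
vertex -2.178 -1.312 -4.157
endloop
endfacet
facet normal -0.119 -0.983 -0.139
outer loop
vertex -2.393 -1.451 -2.986
vertex -2.178 -1.312 -4.157
vertex -1.272 -1.528 -3.403
endloop
endfacet
facet normal 0.133 -0.847 0.514
outer loop
vertex -2.393 -1.451 -2.986
vertex -1.272 -1.528 -3.403
vertex -1.492 -0.942 -2.381
endloop
endfacet
facet normal -0.003 0.202 0.979
outer loop
vertex -2.535 -0.363 -2.504
vertex -1.492 -0.942 -2.381
vertex -1.502 0.232 -2.623
endloop
endfacet
facet normal -0.877 0.410 0.253
outer loop
vertex -2.959 -0.593 -3.601
vertex -2.535 -0.363 -2.504
vertex -2.408 0.448 -3.377
endloop
endfacet
facet normal -0.664 -0.156 -0.731
outer loop
vertex -2.178 -1.312 -4.157
vertex -2.959 -0.593 -3.601
vertex -2.188 -0.138 -4.399
endloop
endfacet
facet normal 0.340 -0.713 -0.613
outer loop
vertex -1.272 -1.528 -3.403
vertex -2.178 -1.312 -4.157
vertex -1.145 -0.717 -4.276
endloop
endfacet
facet normal 0.749 -0.492 0.443
outer loop
vertex -1.492 -0.942 -2.381
vertex -1.272 -1.528 -3.403
vertex -0.721 -0.487 -3.179
endloop
endfacet

endsolid


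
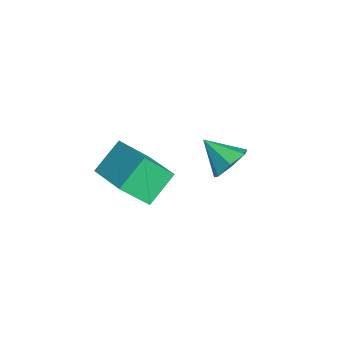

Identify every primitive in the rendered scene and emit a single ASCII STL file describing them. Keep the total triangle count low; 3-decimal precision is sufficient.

solid 
facet normal -0.892 -0.333 -0.304
outer loop
vertex 0.091 -1.0 2.89
vertex 0.097 0.036 1.737
vertex 0.759 -1.984 2.009
endloop
endfacet
facet normal -0.004 -0.668 0.744
outer loop
vertex 2.383 -1.376 2.563
vertex 0.091 -1.0 2.89
vertex 0.759 -1.984 2.009
endloop
endfacet
facet normal -0.892 -0.333 -0.304
outer loop
vertex 0.759 -1.984 2.009
vertex 0.097 0.036 1.737
vertex 0.765 -0.948 0.856
endloop
endfacet
facet normal 0.452 -0.665 -0.595
outer loop
vertex 0.765 -0.948 0.856
vertex 2.383 -1.376 2.563
vertex 0.759 -1.984 2.009
endloop
endfacet
facet normal -0.452 0.665 0.595
outer loop
vertex 0.091 -1.0 2.89
vertex 1.721 0.644 2.291
vertex 0.097 0.036 1.737
endloop
endfacet
facet normal -0.004 -0.668 0.744
outer loop
vertex 1.715 -0.392 3.444
vertex 0.091 -1.0 2.89
vertex 2.383 -1.376 2.563
endloop
endfacet
facet normal -0.452 0.665 0.595
outer loop
vertex 1.715 -0.392 3.444
vertex 1.721 0.644 2.291
vertex 0.091 -1.0 2.89
endloop
endfacet
facet normal 0.004 0.668 -0.744
outer loop
vertex 0.097 0.036 1.737
vertex 1.721 0.644 2.291
vertex 0.765 -0.948 0.856
endloop
endfacet
facet normal 0.452 -0.665 -0.595
outer loop
vertex 2.389 -0.34 1.41
vertex 2.383 -1.376 2.563
vertex 0.765 -0.948 0.856
endloop
endfacet
facet normal 0.004 0.668 -0.744
outer loop
vertex 0.765 -0.948 0.856
vertex 1.721 0.644 2.291
vertex 2.389 -0.34 1.41
endloop
endfacet
facet normal 0.892 0.333 0.304
outer loop
vertex 2.389 -0.34 1.41
vertex 1.715 -0.392 3.444
vertex 2.383 -1.376 2.563
endloop
endfacet
facet normal 0.892 0.333 0.304
outer loop
vertex 1.721 0.644 2.291
vertex 1.715 -0.392 3.444
vertex 2.389 -0.34 1.41
endloop
endfacet
facet normal 0.591 0.593 -0.547
outer loop
vertex -0.177 3.104 0.251
vertex -0.815 3.217 -0.315
vertex -0.631 3.681 0.386
endloop
endfacet
facet normal 0.188 -0.081 0.979
outer loop
vertex -0.177 3.104 0.251
vertex -0.631 3.681 0.386
vertex -1.665 2.363 0.475
endloop
endfacet
facet normal 0.589 0.594 -0.548
outer loop
vertex -0.631 3.681 0.386
vertex -0.815 3.217 -0.315
vertex -1.224 3.908 -0.006
endloop
endfacet
facet normal -0.407 0.375 0.833
outer loop
vertex -0.631 3.681 0.386
vertex -1.224 3.908 -0.006
vertex -1.665 2.363 0.475
endloop
endfacet
facet normal 0.590 0.594 -0.547
outer loop
vertex -1.224 3.908 -0.006
vertex -0.815 3.217 -0.315
vertex -1.509 3.615 -0.631
endloop
endfacet
facet normal -0.906 0.338 0.255
outer loop
vertex -1.224 3.908 -0.006
vertex -1.509 3.615 -0.631
vertex -1.665 2.363 0.475
endloop
endfacet
facet normal 0.590 0.593 -0.549
outer loop
vertex -1.509 3.615 -0.631
vertex -0.815 3.217 -0.315
vertex -1.272 3.022 -1.017
endloop
endfacet
facet normal -0.933 -0.165 -0.319
outer loop
vertex -1.509 3.615 -0.631
vertex -1.272 3.022 -1.017
vertex -1.665 2.363 0.475
endloop
endfacet
facet normal 0.590 0.593 -0.549
outer loop
vertex -1.272 3.022 -1.017
vertex -0.815 3.217 -0.315
vertex -0.691 2.576 -0.874
endloop
endfacet
facet normal -0.468 -0.756 -0.457
outer loop
vertex -1.272 3.022 -1.017
vertex -0.691 2.576 -0.874
vertex -1.665 2.363 0.475
endloop
endfacet
facet normal 0.590 0.592 -0.548
outer loop
vertex -0.691 2.576 -0.874
vertex -0.815 3.217 -0.315
vertex -0.204 2.613 -0.31
endloop
endfacet
facet normal 0.139 -0.989 -0.055
outer loop
vertex -0.691 2.576 -0.874
vertex -0.204 2.613 -0.31
vertex -1.665 2.363 0.475
endloop
endfacet
facet normal 0.591 0.593 -0.547
outer loop
vertex -0.204 2.613 -0.31
vertex -0.815 3.217 -0.315
vertex -0.177 3.104 0.251
endloop
endfacet
facet normal 0.431 -0.689 0.582
outer loop
vertex -0.204 2.613 -0.31
vertex -0.177 3.104 0.251
vertex -1.665 2.363 0.475
endloop
endfacet

endsolid


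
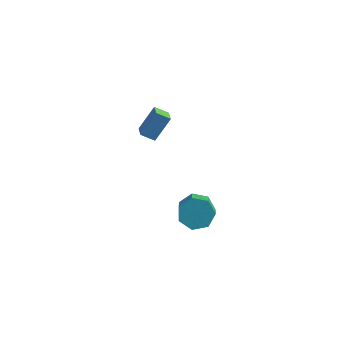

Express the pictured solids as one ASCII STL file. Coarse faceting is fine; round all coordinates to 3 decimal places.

solid 
facet normal -0.307 0.748 -0.588
outer loop
vertex 3.7 -3.501 -3.032
vertex 3.004 -3.333 -2.455
vertex 3.854 -2.979 -2.448
endloop
endfacet
facet normal 0.932 0.111 -0.345
outer loop
vertex 3.7 -3.501 -3.032
vertex 3.854 -2.979 -2.448
vertex 4.132 -4.556 -2.202
endloop
endfacet
facet normal 0.933 0.111 -0.343
outer loop
vertex 4.132 -4.556 -2.202
vertex 3.854 -2.979 -2.448
vertex 4.285 -4.034 -1.618
endloop
endfacet
facet normal 0.306 -0.748 0.589
outer loop
vertex 4.132 -4.556 -2.202
vertex 4.285 -4.034 -1.618
vertex 3.436 -4.387 -1.625
endloop
endfacet
facet normal -0.307 0.748 -0.589
outer loop
vertex 3.854 -2.979 -2.448
vertex 3.004 -3.333 -2.455
vertex 3.367 -2.723 -1.869
endloop
endfacet
facet normal 0.731 0.581 0.358
outer loop
vertex 3.854 -2.979 -2.448
vertex 3.367 -2.723 -1.869
vertex 4.285 -4.034 -1.618
endloop
endfacet
facet normal 0.732 0.581 0.357
outer loop
vertex 4.285 -4.034 -1.618
vertex 3.367 -2.723 -1.869
vertex 3.799 -3.778 -1.039
endloop
endfacet
facet normal 0.306 -0.749 0.588
outer loop
vertex 4.285 -4.034 -1.618
vertex 3.799 -3.778 -1.039
vertex 3.436 -4.387 -1.625
endloop
endfacet
facet normal -0.307 0.748 -0.589
outer loop
vertex 3.367 -2.723 -1.869
vertex 3.004 -3.333 -2.455
vertex 2.607 -2.926 -1.731
endloop
endfacet
facet normal -0.020 0.613 0.790
outer loop
vertex 3.367 -2.723 -1.869
vertex 2.607 -2.926 -1.731
vertex 3.799 -3.778 -1.039
endloop
endfacet
facet normal -0.021 0.612 0.790
outer loop
vertex 3.799 -3.778 -1.039
vertex 2.607 -2.926 -1.731
vertex 3.039 -3.981 -0.902
endloop
endfacet
facet normal 0.306 -0.748 0.588
outer loop
vertex 3.799 -3.778 -1.039
vertex 3.039 -3.981 -0.902
vertex 3.436 -4.387 -1.625
endloop
endfacet
facet normal -0.306 0.749 -0.588
outer loop
vertex 2.607 -2.926 -1.731
vertex 3.004 -3.333 -2.455
vertex 2.146 -3.435 -2.139
endloop
endfacet
facet normal -0.757 0.183 0.627
outer loop
vertex 2.607 -2.926 -1.731
vertex 2.146 -3.435 -2.139
vertex 3.039 -3.981 -0.902
endloop
endfacet
facet normal -0.757 0.184 0.627
outer loop
vertex 3.039 -3.981 -0.902
vertex 2.146 -3.435 -2.139
vertex 2.578 -4.49 -1.309
endloop
endfacet
facet normal 0.307 -0.748 0.588
outer loop
vertex 3.039 -3.981 -0.902
vertex 2.578 -4.49 -1.309
vertex 3.436 -4.387 -1.625
endloop
endfacet
facet normal -0.306 0.748 -0.589
outer loop
vertex 2.146 -3.435 -2.139
vertex 3.004 -3.333 -2.455
vertex 2.331 -3.867 -2.784
endloop
endfacet
facet normal -0.923 -0.384 -0.008
outer loop
vertex 2.146 -3.435 -2.139
vertex 2.331 -3.867 -2.784
vertex 2.578 -4.49 -1.309
endloop
endfacet
facet normal -0.923 -0.384 -0.008
outer loop
vertex 2.578 -4.49 -1.309
vertex 2.331 -3.867 -2.784
vertex 2.763 -4.922 -1.954
endloop
endfacet
facet normal 0.307 -0.748 0.589
outer loop
vertex 2.578 -4.49 -1.309
vertex 2.763 -4.922 -1.954
vertex 3.436 -4.387 -1.625
endloop
endfacet
facet normal -0.307 0.749 -0.588
outer loop
vertex 2.331 -3.867 -2.784
vertex 3.004 -3.333 -2.455
vertex 3.023 -3.896 -3.182
endloop
endfacet
facet normal -0.394 -0.663 -0.637
outer loop
vertex 2.331 -3.867 -2.784
vertex 3.023 -3.896 -3.182
vertex 2.763 -4.922 -1.954
endloop
endfacet
facet normal -0.394 -0.663 -0.637
outer loop
vertex 2.763 -4.922 -1.954
vertex 3.023 -3.896 -3.182
vertex 3.455 -4.951 -2.352
endloop
endfacet
facet normal 0.307 -0.748 0.588
outer loop
vertex 2.763 -4.922 -1.954
vertex 3.455 -4.951 -2.352
vertex 3.436 -4.387 -1.625
endloop
endfacet
facet normal -0.307 0.749 -0.588
outer loop
vertex 3.023 -3.896 -3.182
vertex 3.004 -3.333 -2.455
vertex 3.7 -3.501 -3.032
endloop
endfacet
facet normal 0.432 -0.442 -0.786
outer loop
vertex 3.023 -3.896 -3.182
vertex 3.7 -3.501 -3.032
vertex 3.455 -4.951 -2.352
endloop
endfacet
facet normal 0.432 -0.442 -0.786
outer loop
vertex 3.455 -4.951 -2.352
vertex 3.7 -3.501 -3.032
vertex 4.132 -4.556 -2.202
endloop
endfacet
facet normal 0.306 -0.748 0.589
outer loop
vertex 3.455 -4.951 -2.352
vertex 4.132 -4.556 -2.202
vertex 3.436 -4.387 -1.625
endloop
endfacet
facet normal -0.325 -0.505 -0.800
outer loop
vertex -2.126 1.581 -2.84
vertex -2.554 2.327 -3.137
vertex -1.412 1.816 -3.278
endloop
endfacet
facet normal 0.470 -0.820 0.326
outer loop
vertex -0.886 2.633 -1.983
vertex -2.126 1.581 -2.84
vertex -1.412 1.816 -3.278
endloop
endfacet
facet normal -0.325 -0.505 -0.800
outer loop
vertex -1.412 1.816 -3.278
vertex -2.554 2.327 -3.137
vertex -1.84 2.562 -3.575
endloop
endfacet
facet normal 0.821 0.270 -0.504
outer loop
vertex -1.84 2.562 -3.575
vertex -0.886 2.633 -1.983
vertex -1.412 1.816 -3.278
endloop
endfacet
facet normal -0.821 -0.270 0.504
outer loop
vertex -2.126 1.581 -2.84
vertex -2.028 3.144 -1.842
vertex -2.554 2.327 -3.137
endloop
endfacet
facet normal 0.470 -0.820 0.326
outer loop
vertex -1.6 2.398 -1.545
vertex -2.126 1.581 -2.84
vertex -0.886 2.633 -1.983
endloop
endfacet
facet normal -0.821 -0.270 0.504
outer loop
vertex -1.6 2.398 -1.545
vertex -2.028 3.144 -1.842
vertex -2.126 1.581 -2.84
endloop
endfacet
facet normal -0.470 0.820 -0.326
outer loop
vertex -2.554 2.327 -3.137
vertex -2.028 3.144 -1.842
vertex -1.84 2.562 -3.575
endloop
endfacet
facet normal 0.821 0.270 -0.504
outer loop
vertex -1.314 3.379 -2.28
vertex -0.886 2.633 -1.983
vertex -1.84 2.562 -3.575
endloop
endfacet
facet normal -0.470 0.820 -0.326
outer loop
vertex -1.84 2.562 -3.575
vertex -2.028 3.144 -1.842
vertex -1.314 3.379 -2.28
endloop
endfacet
facet normal 0.325 0.505 0.800
outer loop
vertex -1.314 3.379 -2.28
vertex -1.6 2.398 -1.545
vertex -0.886 2.633 -1.983
endloop
endfacet
facet normal 0.325 0.505 0.800
outer loop
vertex -2.028 3.144 -1.842
vertex -1.6 2.398 -1.545
vertex -1.314 3.379 -2.28
endloop
endfacet

endsolid


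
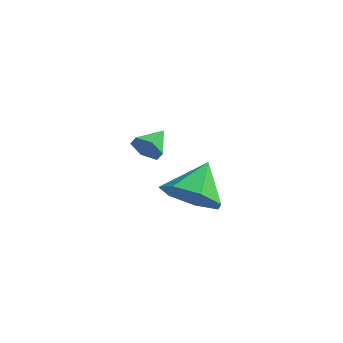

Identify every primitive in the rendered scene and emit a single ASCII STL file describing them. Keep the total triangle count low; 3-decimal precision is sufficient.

solid 
facet normal 0.009 -0.770 -0.638
outer loop
vertex 2.087 -0.26 -2.387
vertex 1.386 -0.789 -1.758
vertex 1.18 -0.114 -2.576
endloop
endfacet
facet normal 0.210 0.935 -0.285
outer loop
vertex 2.087 -0.26 -2.387
vertex 1.18 -0.114 -2.576
vertex 1.374 0.389 -0.782
endloop
endfacet
facet normal 0.008 -0.770 -0.638
outer loop
vertex 1.18 -0.114 -2.576
vertex 1.386 -0.789 -1.758
vertex 0.429 -0.476 -2.148
endloop
endfacet
facet normal -0.509 0.842 -0.181
outer loop
vertex 1.18 -0.114 -2.576
vertex 0.429 -0.476 -2.148
vertex 1.374 0.389 -0.782
endloop
endfacet
facet normal 0.008 -0.770 -0.638
outer loop
vertex 0.429 -0.476 -2.148
vertex 1.386 -0.789 -1.758
vertex 0.399 -1.074 -1.427
endloop
endfacet
facet normal -0.848 0.425 0.317
outer loop
vertex 0.429 -0.476 -2.148
vertex 0.399 -1.074 -1.427
vertex 1.374 0.389 -0.782
endloop
endfacet
facet normal 0.009 -0.770 -0.638
outer loop
vertex 0.399 -1.074 -1.427
vertex 1.386 -0.789 -1.758
vertex 1.112 -1.457 -0.955
endloop
endfacet
facet normal -0.552 0.000 0.834
outer loop
vertex 0.399 -1.074 -1.427
vertex 1.112 -1.457 -0.955
vertex 1.374 0.389 -0.782
endloop
endfacet
facet normal 0.008 -0.770 -0.638
outer loop
vertex 1.112 -1.457 -0.955
vertex 1.386 -0.789 -1.758
vertex 2.032 -1.337 -1.088
endloop
endfacet
facet normal 0.157 -0.114 0.981
outer loop
vertex 1.112 -1.457 -0.955
vertex 2.032 -1.337 -1.088
vertex 1.374 0.389 -0.782
endloop
endfacet
facet normal 0.009 -0.770 -0.638
outer loop
vertex 2.032 -1.337 -1.088
vertex 1.386 -0.789 -1.758
vertex 2.466 -0.804 -1.725
endloop
endfacet
facet normal 0.743 0.169 0.647
outer loop
vertex 2.032 -1.337 -1.088
vertex 2.466 -0.804 -1.725
vertex 1.374 0.389 -0.782
endloop
endfacet
facet normal 0.009 -0.770 -0.638
outer loop
vertex 2.466 -0.804 -1.725
vertex 1.386 -0.789 -1.758
vertex 2.087 -0.26 -2.387
endloop
endfacet
facet normal 0.767 0.636 0.084
outer loop
vertex 2.466 -0.804 -1.725
vertex 2.087 -0.26 -2.387
vertex 1.374 0.389 -0.782
endloop
endfacet
facet normal -0.081 -0.935 -0.346
outer loop
vertex -2.026 3.09 -3.137
vertex -2.335 2.911 -2.582
vertex -2.684 3.132 -3.097
endloop
endfacet
facet normal 0.006 0.739 -0.674
outer loop
vertex -2.026 3.09 -3.137
vertex -2.684 3.132 -3.097
vertex -2.245 3.949 -2.198
endloop
endfacet
facet normal -0.081 -0.935 -0.346
outer loop
vertex -2.684 3.132 -3.097
vertex -2.335 2.911 -2.582
vertex -2.992 2.953 -2.542
endloop
endfacet
facet normal -0.746 0.632 -0.210
outer loop
vertex -2.684 3.132 -3.097
vertex -2.992 2.953 -2.542
vertex -2.245 3.949 -2.198
endloop
endfacet
facet normal -0.081 -0.935 -0.346
outer loop
vertex -2.992 2.953 -2.542
vertex -2.335 2.911 -2.582
vertex -2.643 2.732 -2.027
endloop
endfacet
facet normal -0.714 0.321 0.622
outer loop
vertex -2.992 2.953 -2.542
vertex -2.643 2.732 -2.027
vertex -2.245 3.949 -2.198
endloop
endfacet
facet normal -0.079 -0.935 -0.346
outer loop
vertex -2.643 2.732 -2.027
vertex -2.335 2.911 -2.582
vertex -1.985 2.691 -2.067
endloop
endfacet
facet normal 0.068 0.117 0.991
outer loop
vertex -2.643 2.732 -2.027
vertex -1.985 2.691 -2.067
vertex -2.245 3.949 -2.198
endloop
endfacet
facet normal -0.079 -0.935 -0.346
outer loop
vertex -1.985 2.691 -2.067
vertex -2.335 2.911 -2.582
vertex -1.677 2.87 -2.622
endloop
endfacet
facet normal 0.820 0.224 0.527
outer loop
vertex -1.985 2.691 -2.067
vertex -1.677 2.87 -2.622
vertex -2.245 3.949 -2.198
endloop
endfacet
facet normal -0.079 -0.935 -0.346
outer loop
vertex -1.677 2.87 -2.622
vertex -2.335 2.911 -2.582
vertex -2.026 3.09 -3.137
endloop
endfacet
facet normal 0.788 0.535 -0.305
outer loop
vertex -1.677 2.87 -2.622
vertex -2.026 3.09 -3.137
vertex -2.245 3.949 -2.198
endloop
endfacet

endsolid


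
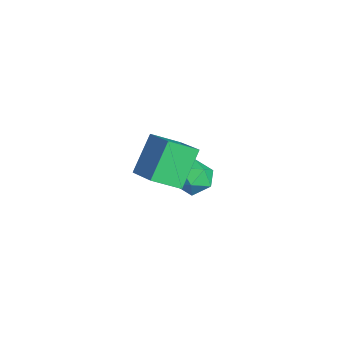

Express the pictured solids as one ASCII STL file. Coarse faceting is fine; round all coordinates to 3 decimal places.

solid 
facet normal -0.481 0.416 0.772
outer loop
vertex 3.013 0.587 2.455
vertex 2.92 1.845 1.719
vertex 1.457 0.068 1.764
endloop
endfacet
facet normal 0.063 -0.861 0.504
outer loop
vertex 2.42 -0.765 0.221
vertex 3.013 0.587 2.455
vertex 1.457 0.068 1.764
endloop
endfacet
facet normal -0.482 0.416 0.771
outer loop
vertex 1.457 0.068 1.764
vertex 2.92 1.845 1.719
vertex 1.364 1.325 1.028
endloop
endfacet
facet normal -0.874 -0.292 -0.388
outer loop
vertex 1.364 1.325 1.028
vertex 2.42 -0.765 0.221
vertex 1.457 0.068 1.764
endloop
endfacet
facet normal 0.874 0.292 0.388
outer loop
vertex 3.013 0.587 2.455
vertex 3.883 1.012 0.176
vertex 2.92 1.845 1.719
endloop
endfacet
facet normal 0.064 -0.861 0.504
outer loop
vertex 3.976 -0.245 0.912
vertex 3.013 0.587 2.455
vertex 2.42 -0.765 0.221
endloop
endfacet
facet normal 0.874 0.292 0.388
outer loop
vertex 3.976 -0.245 0.912
vertex 3.883 1.012 0.176
vertex 3.013 0.587 2.455
endloop
endfacet
facet normal -0.064 0.861 -0.505
outer loop
vertex 2.92 1.845 1.719
vertex 3.883 1.012 0.176
vertex 1.364 1.325 1.028
endloop
endfacet
facet normal -0.874 -0.292 -0.388
outer loop
vertex 2.327 0.493 -0.515
vertex 2.42 -0.765 0.221
vertex 1.364 1.325 1.028
endloop
endfacet
facet normal -0.063 0.861 -0.504
outer loop
vertex 1.364 1.325 1.028
vertex 3.883 1.012 0.176
vertex 2.327 0.493 -0.515
endloop
endfacet
facet normal 0.482 -0.416 -0.772
outer loop
vertex 2.327 0.493 -0.515
vertex 3.976 -0.245 0.912
vertex 2.42 -0.765 0.221
endloop
endfacet
facet normal 0.481 -0.416 -0.771
outer loop
vertex 3.883 1.012 0.176
vertex 3.976 -0.245 0.912
vertex 2.327 0.493 -0.515
endloop
endfacet
facet normal -0.214 0.648 0.731
outer loop
vertex -1.873 3.202 -3.521
vertex -2.217 2.452 -2.957
vertex -1.255 2.714 -2.907
endloop
endfacet
facet normal 0.344 0.872 0.347
outer loop
vertex -1.873 3.202 -3.521
vertex -1.255 2.714 -2.907
vertex -0.953 2.961 -3.827
endloop
endfacet
facet normal 0.134 0.934 -0.333
outer loop
vertex -1.873 3.202 -3.521
vertex -0.953 2.961 -3.827
vertex -1.73 2.852 -4.446
endloop
endfacet
facet normal -0.555 0.746 -0.368
outer loop
vertex -1.873 3.202 -3.521
vertex -1.73 2.852 -4.446
vertex -2.511 2.537 -3.908
endloop
endfacet
facet normal -0.769 0.570 0.289
outer loop
vertex -1.873 3.202 -3.521
vertex -2.511 2.537 -3.908
vertex -2.217 2.452 -2.957
endloop
endfacet
facet normal 0.849 0.370 0.378
outer loop
vertex -0.953 2.961 -3.827
vertex -1.255 2.714 -2.907
vertex -0.729 2.063 -3.452
endloop
endfacet
facet normal -0.054 0.007 0.999
outer loop
vertex -1.255 2.714 -2.907
vertex -2.217 2.452 -2.957
vertex -1.51 1.748 -2.914
endloop
endfacet
facet normal -0.952 -0.119 0.284
outer loop
vertex -2.217 2.452 -2.957
vertex -2.511 2.537 -3.908
vertex -2.287 1.639 -3.533
endloop
endfacet
facet normal -0.604 0.165 -0.780
outer loop
vertex -2.511 2.537 -3.908
vertex -1.73 2.852 -4.446
vertex -1.985 1.886 -4.453
endloop
endfacet
facet normal 0.510 0.468 -0.722
outer loop
vertex -1.73 2.852 -4.446
vertex -0.953 2.961 -3.827
vertex -1.023 2.148 -4.403
endloop
endfacet
facet normal 0.555 -0.746 0.368
outer loop
vertex -1.367 1.398 -3.839
vertex -0.729 2.063 -3.452
vertex -1.51 1.748 -2.914
endloop
endfacet
facet normal -0.134 -0.934 0.333
outer loop
vertex -1.367 1.398 -3.839
vertex -1.51 1.748 -2.914
vertex -2.287 1.639 -3.533
endloop
endfacet
facet normal -0.344 -0.872 -0.347
outer loop
vertex -1.367 1.398 -3.839
vertex -2.287 1.639 -3.533
vertex -1.985 1.886 -4.453
endloop
endfacet
facet normal 0.214 -0.648 -0.731
outer loop
vertex -1.367 1.398 -3.839
vertex -1.985 1.886 -4.453
vertex -1.023 2.148 -4.403
endloop
endfacet
facet normal 0.769 -0.570 -0.289
outer loop
vertex -1.367 1.398 -3.839
vertex -1.023 2.148 -4.403
vertex -0.729 2.063 -3.452
endloop
endfacet
facet normal 0.604 -0.165 0.780
outer loop
vertex -1.51 1.748 -2.914
vertex -0.729 2.063 -3.452
vertex -1.255 2.714 -2.907
endloop
endfacet
facet normal -0.510 -0.468 0.722
outer loop
vertex -2.287 1.639 -3.533
vertex -1.51 1.748 -2.914
vertex -2.217 2.452 -2.957
endloop
endfacet
facet normal -0.849 -0.370 -0.378
outer loop
vertex -1.985 1.886 -4.453
vertex -2.287 1.639 -3.533
vertex -2.511 2.537 -3.908
endloop
endfacet
facet normal 0.054 -0.007 -0.999
outer loop
vertex -1.023 2.148 -4.403
vertex -1.985 1.886 -4.453
vertex -1.73 2.852 -4.446
endloop
endfacet
facet normal 0.952 0.119 -0.284
outer loop
vertex -0.729 2.063 -3.452
vertex -1.023 2.148 -4.403
vertex -0.953 2.961 -3.827
endloop
endfacet

endsolid
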